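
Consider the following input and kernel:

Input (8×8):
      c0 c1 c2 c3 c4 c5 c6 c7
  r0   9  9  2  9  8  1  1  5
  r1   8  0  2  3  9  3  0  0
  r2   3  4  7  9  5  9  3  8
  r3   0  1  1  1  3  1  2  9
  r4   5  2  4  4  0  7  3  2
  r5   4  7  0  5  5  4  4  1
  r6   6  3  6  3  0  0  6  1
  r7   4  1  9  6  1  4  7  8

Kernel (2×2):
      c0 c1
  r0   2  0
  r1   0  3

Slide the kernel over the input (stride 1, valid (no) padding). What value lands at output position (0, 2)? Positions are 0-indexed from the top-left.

The receptive field on the input at this output position is [2 9 / 2 3]. Elementwise product with the kernel and sum: 2·2 + 3·3.

13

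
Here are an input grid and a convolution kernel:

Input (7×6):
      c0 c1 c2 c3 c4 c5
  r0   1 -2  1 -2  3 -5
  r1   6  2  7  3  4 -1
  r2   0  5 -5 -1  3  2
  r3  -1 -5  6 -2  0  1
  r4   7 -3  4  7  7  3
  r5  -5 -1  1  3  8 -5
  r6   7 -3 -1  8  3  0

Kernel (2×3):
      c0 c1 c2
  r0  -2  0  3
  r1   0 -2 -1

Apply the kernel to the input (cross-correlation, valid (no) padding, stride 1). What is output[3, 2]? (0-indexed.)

The receptive field on the input at this output position is [6 -2 0 / 4 7 7]. Elementwise product with the kernel and sum: 6·-2 + 0·3 + 7·-2 + 7·-1.

-33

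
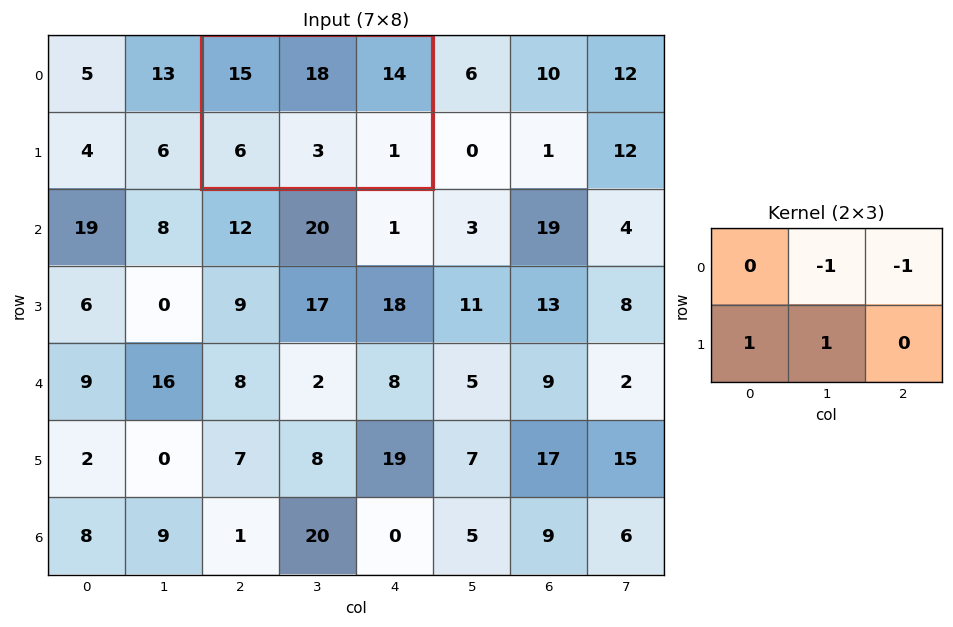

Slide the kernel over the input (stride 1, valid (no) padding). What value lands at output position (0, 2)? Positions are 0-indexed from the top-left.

-23

The receptive field on the input at this output position is [15 18 14 / 6 3 1]. Elementwise product with the kernel and sum: 18·-1 + 14·-1 + 6·1 + 3·1.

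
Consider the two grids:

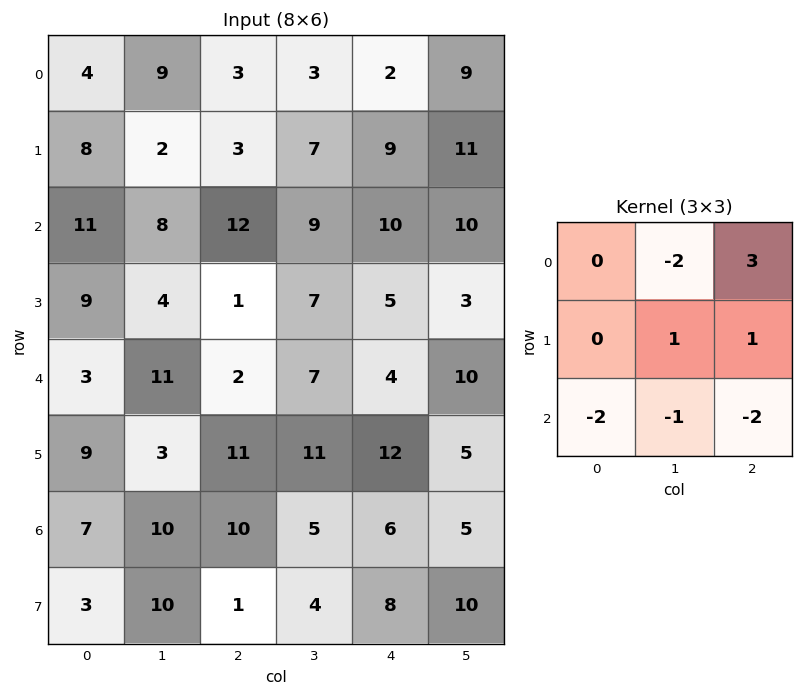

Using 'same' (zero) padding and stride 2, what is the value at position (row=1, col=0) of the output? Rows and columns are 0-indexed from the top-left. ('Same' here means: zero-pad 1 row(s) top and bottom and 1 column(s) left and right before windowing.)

The receptive field on the zero-padded input at this output position is [0 8 2 / 0 11 8 / 0 9 4]. Elementwise product with the kernel and sum: 8·-2 + 2·3 + 11·1 + 8·1 + 0·-2 + 9·-1 + 4·-2.

-8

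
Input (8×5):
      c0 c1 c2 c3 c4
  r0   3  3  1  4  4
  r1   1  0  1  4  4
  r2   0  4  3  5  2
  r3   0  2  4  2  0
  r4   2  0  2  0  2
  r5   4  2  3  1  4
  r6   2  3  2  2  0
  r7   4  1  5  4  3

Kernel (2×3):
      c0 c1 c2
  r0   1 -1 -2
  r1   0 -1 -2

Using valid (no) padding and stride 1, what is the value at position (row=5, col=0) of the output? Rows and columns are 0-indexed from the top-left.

-11

The receptive field on the input at this output position is [4 2 3 / 2 3 2]. Elementwise product with the kernel and sum: 4·1 + 2·-1 + 3·-2 + 3·-1 + 2·-2.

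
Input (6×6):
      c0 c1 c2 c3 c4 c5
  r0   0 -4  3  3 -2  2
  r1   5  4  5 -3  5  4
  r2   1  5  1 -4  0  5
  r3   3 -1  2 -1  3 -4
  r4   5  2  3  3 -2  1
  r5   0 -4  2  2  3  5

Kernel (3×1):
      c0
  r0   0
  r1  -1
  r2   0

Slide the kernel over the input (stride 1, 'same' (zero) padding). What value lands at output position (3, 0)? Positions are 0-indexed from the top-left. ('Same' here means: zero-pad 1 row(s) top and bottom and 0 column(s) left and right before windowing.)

The receptive field on the zero-padded input at this output position is [1 / 3 / 5]. Elementwise product with the kernel and sum: 3·-1.

-3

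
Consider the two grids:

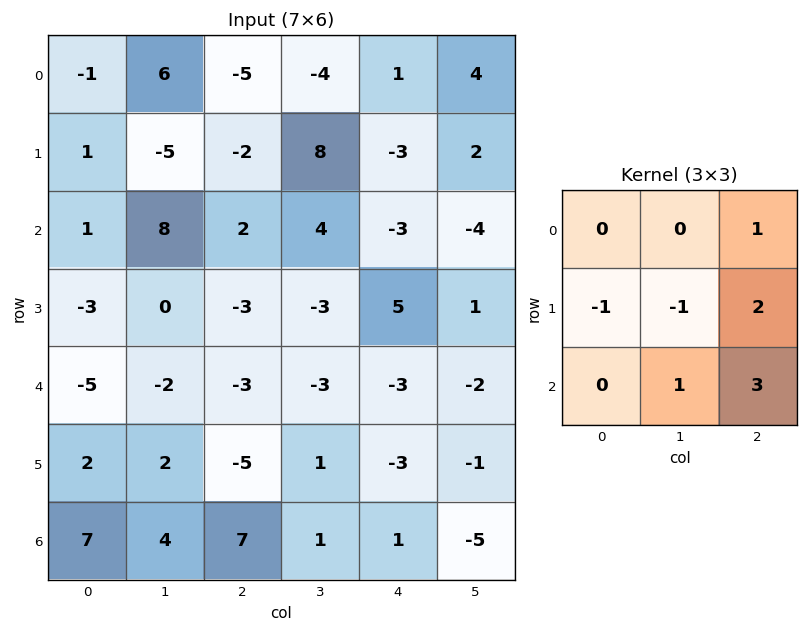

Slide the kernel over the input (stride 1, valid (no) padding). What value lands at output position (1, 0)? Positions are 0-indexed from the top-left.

The receptive field on the input at this output position is [1 -5 -2 / 1 8 2 / -3 0 -3]. Elementwise product with the kernel and sum: -2·1 + 1·-1 + 8·-1 + 2·2 + 0·1 + -3·3.

-16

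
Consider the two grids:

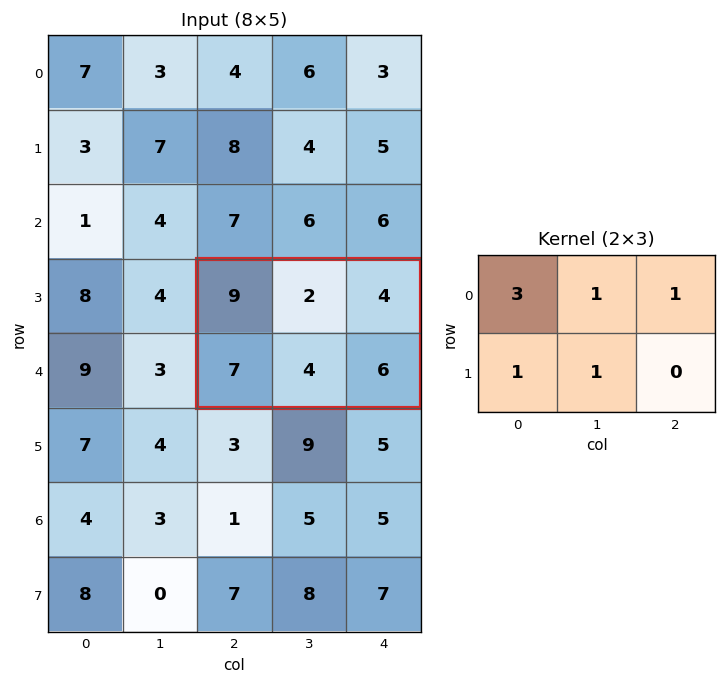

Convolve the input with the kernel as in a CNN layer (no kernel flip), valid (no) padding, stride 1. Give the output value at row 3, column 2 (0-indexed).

44

The receptive field on the input at this output position is [9 2 4 / 7 4 6]. Elementwise product with the kernel and sum: 9·3 + 2·1 + 4·1 + 7·1 + 4·1.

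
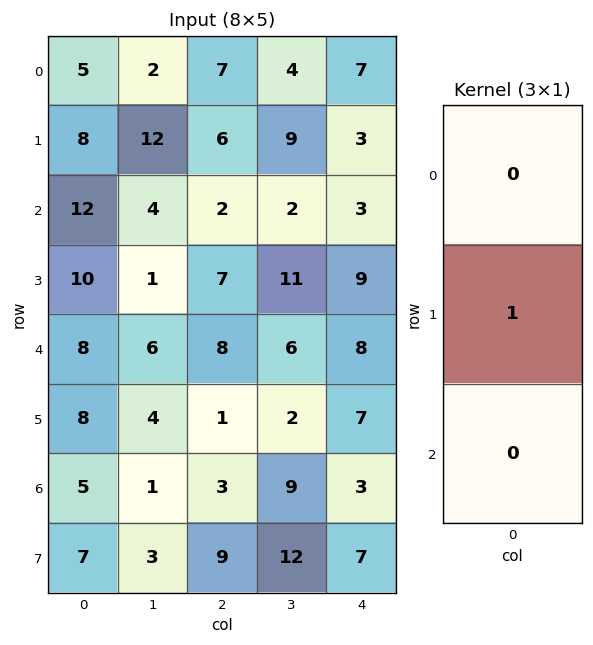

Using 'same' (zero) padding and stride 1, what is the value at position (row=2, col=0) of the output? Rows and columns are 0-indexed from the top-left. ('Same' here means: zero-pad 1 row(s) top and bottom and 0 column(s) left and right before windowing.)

12

The receptive field on the zero-padded input at this output position is [8 / 12 / 10]. Elementwise product with the kernel and sum: 12·1.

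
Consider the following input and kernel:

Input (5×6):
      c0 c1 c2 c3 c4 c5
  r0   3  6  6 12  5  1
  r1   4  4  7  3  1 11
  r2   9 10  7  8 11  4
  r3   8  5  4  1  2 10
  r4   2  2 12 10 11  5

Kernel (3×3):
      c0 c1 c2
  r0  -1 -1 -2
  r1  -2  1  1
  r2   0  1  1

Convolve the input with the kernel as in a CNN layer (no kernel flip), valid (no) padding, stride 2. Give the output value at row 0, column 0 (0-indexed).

-1

The receptive field on the input at this output position is [3 6 6 / 4 4 7 / 9 10 7]. Elementwise product with the kernel and sum: 3·-1 + 6·-1 + 6·-2 + 4·-2 + 4·1 + 7·1 + 10·1 + 7·1.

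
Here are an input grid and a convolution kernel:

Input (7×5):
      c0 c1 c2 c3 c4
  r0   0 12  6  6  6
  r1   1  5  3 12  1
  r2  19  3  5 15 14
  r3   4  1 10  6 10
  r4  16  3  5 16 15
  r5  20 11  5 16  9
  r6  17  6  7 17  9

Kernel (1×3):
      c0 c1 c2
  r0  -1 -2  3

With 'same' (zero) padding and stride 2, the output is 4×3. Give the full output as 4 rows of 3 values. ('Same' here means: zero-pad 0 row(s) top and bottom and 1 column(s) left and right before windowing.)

Output[0,0]: The receptive field on the zero-padded input at this output position is [0 0 12]. Elementwise product with the kernel and sum: 0·-1 + 0·-2 + 12·3.

36 -6 -18
-29 32 -43
-23 35 -46
-16 31 -35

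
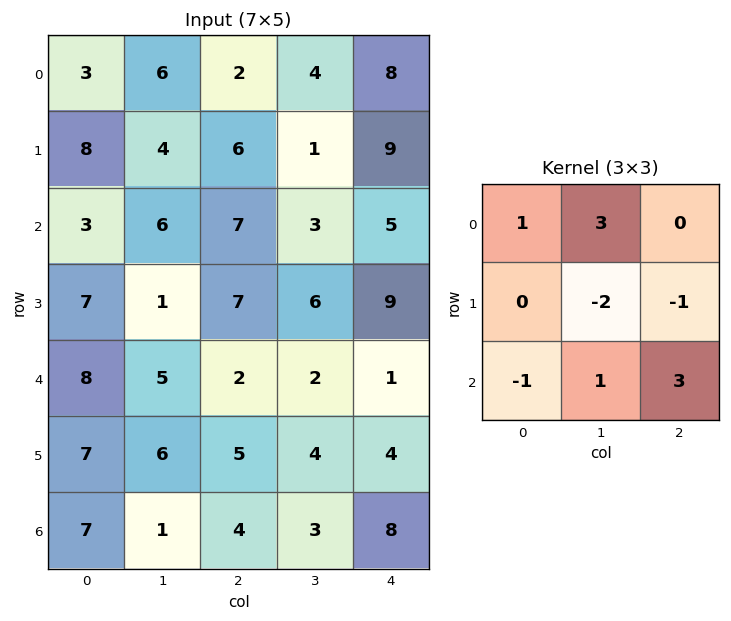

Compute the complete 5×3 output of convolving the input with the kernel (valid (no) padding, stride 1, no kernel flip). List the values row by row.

31 9 14
16 29 24
15 10 -2
12 27 31
12 9 19

Output[0,0]: The receptive field on the input at this output position is [3 6 2 / 8 4 6 / 3 6 7]. Elementwise product with the kernel and sum: 3·1 + 6·3 + 4·-2 + 6·-1 + 3·-1 + 6·1 + 7·3.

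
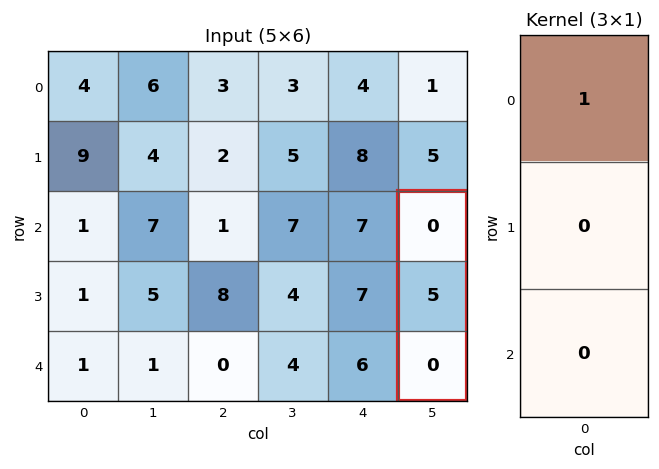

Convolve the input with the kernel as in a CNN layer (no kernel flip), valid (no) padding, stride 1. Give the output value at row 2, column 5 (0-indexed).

0

The receptive field on the input at this output position is [0 / 5 / 0]. Elementwise product with the kernel and sum: 0·1.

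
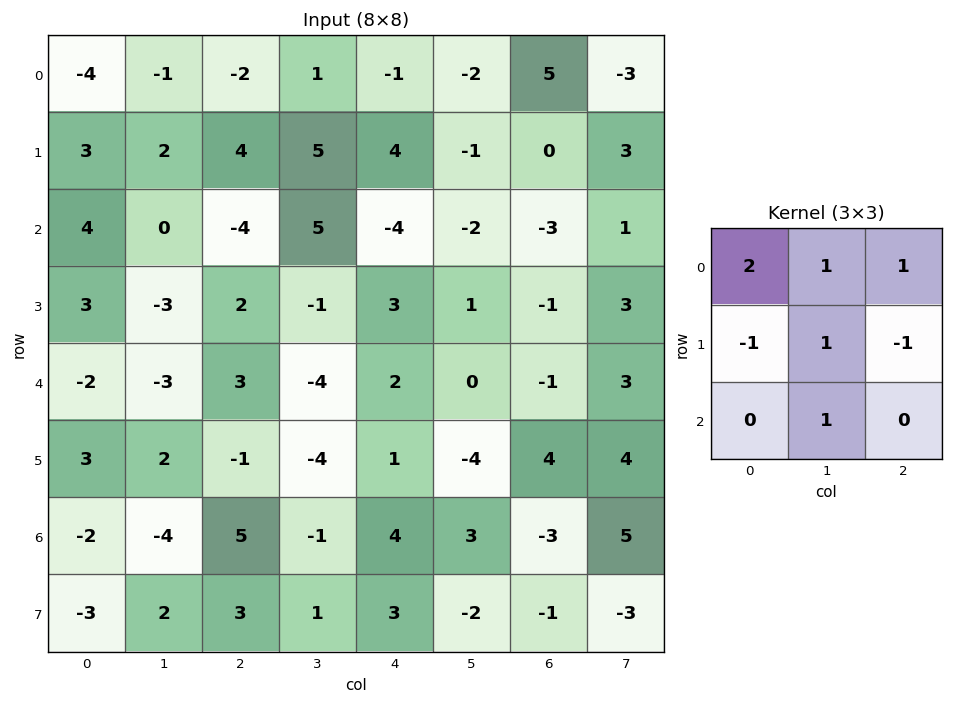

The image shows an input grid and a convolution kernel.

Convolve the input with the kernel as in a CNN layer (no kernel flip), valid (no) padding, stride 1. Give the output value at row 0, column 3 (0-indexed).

The receptive field on the input at this output position is [1 -1 -2 / 5 4 -1 / 5 -4 -2]. Elementwise product with the kernel and sum: 1·2 + -1·1 + -2·1 + 5·-1 + 4·1 + -1·-1 + -4·1.

-5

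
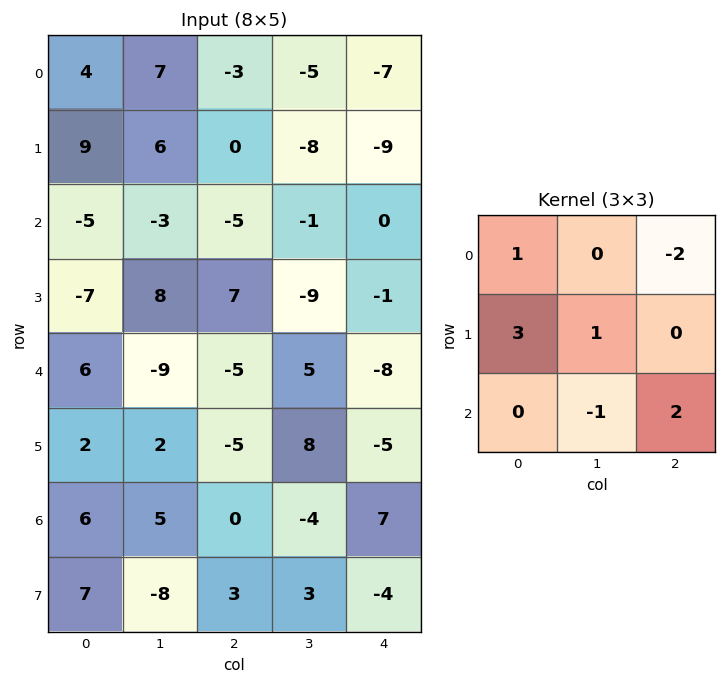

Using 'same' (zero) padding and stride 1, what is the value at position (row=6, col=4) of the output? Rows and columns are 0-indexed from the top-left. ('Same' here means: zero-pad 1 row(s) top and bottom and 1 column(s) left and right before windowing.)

7

The receptive field on the zero-padded input at this output position is [8 -5 0 / -4 7 0 / 3 -4 0]. Elementwise product with the kernel and sum: 8·1 + 0·-2 + -4·3 + 7·1 + -4·-1 + 0·2.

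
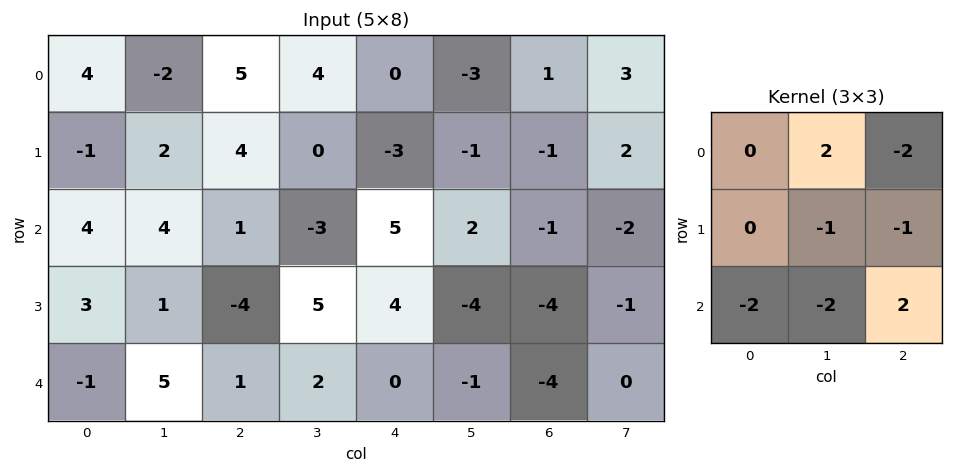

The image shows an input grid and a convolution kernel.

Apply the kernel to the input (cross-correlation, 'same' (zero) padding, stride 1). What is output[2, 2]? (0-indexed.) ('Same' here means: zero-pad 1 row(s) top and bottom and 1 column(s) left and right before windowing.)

The receptive field on the zero-padded input at this output position is [2 4 0 / 4 1 -3 / 1 -4 5]. Elementwise product with the kernel and sum: 4·2 + 0·-2 + 1·-1 + -3·-1 + 1·-2 + -4·-2 + 5·2.

26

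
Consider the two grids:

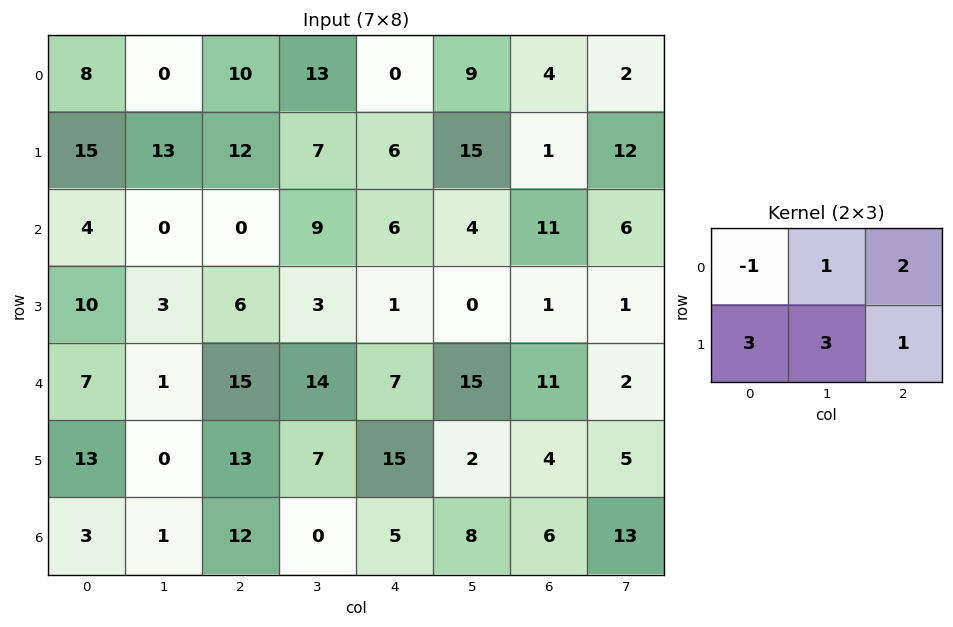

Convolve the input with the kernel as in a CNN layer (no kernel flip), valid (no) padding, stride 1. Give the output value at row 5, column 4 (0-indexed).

The receptive field on the input at this output position is [15 2 4 / 5 8 6]. Elementwise product with the kernel and sum: 15·-1 + 2·1 + 4·2 + 5·3 + 8·3 + 6·1.

40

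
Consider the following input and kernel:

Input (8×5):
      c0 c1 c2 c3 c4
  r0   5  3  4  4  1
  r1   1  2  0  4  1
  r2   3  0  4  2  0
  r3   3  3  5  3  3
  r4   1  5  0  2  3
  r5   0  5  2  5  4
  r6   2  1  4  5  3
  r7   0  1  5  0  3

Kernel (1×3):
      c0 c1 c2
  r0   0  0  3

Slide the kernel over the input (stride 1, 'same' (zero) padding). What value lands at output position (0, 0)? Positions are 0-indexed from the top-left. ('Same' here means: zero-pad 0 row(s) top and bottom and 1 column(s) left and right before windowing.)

The receptive field on the zero-padded input at this output position is [0 5 3]. Elementwise product with the kernel and sum: 3·3.

9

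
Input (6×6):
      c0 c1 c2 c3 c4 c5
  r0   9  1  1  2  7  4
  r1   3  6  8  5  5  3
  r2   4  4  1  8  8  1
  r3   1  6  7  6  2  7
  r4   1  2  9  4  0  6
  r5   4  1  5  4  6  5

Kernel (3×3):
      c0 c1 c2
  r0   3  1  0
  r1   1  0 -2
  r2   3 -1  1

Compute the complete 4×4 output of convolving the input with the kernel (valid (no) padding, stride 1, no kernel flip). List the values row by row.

24 19 6 29
21 31 31 49
13 8 37 42
8 21 53 23

Output[0,0]: The receptive field on the input at this output position is [9 1 1 / 3 6 8 / 4 4 1]. Elementwise product with the kernel and sum: 9·3 + 1·1 + 3·1 + 8·-2 + 4·3 + 4·-1 + 1·1.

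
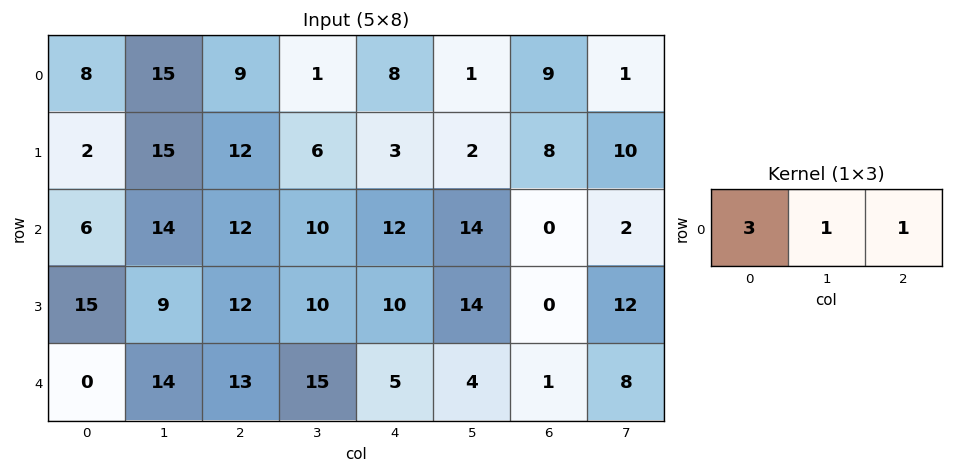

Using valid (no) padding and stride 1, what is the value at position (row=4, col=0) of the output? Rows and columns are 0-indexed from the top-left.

The receptive field on the input at this output position is [0 14 13]. Elementwise product with the kernel and sum: 0·3 + 14·1 + 13·1.

27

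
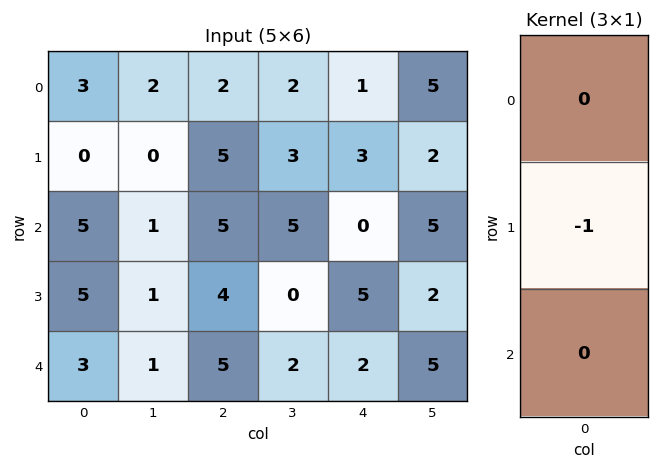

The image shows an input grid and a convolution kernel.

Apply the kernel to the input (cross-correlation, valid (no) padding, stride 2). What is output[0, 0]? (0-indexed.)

The receptive field on the input at this output position is [3 / 0 / 5]. Elementwise product with the kernel and sum: 0·-1.

0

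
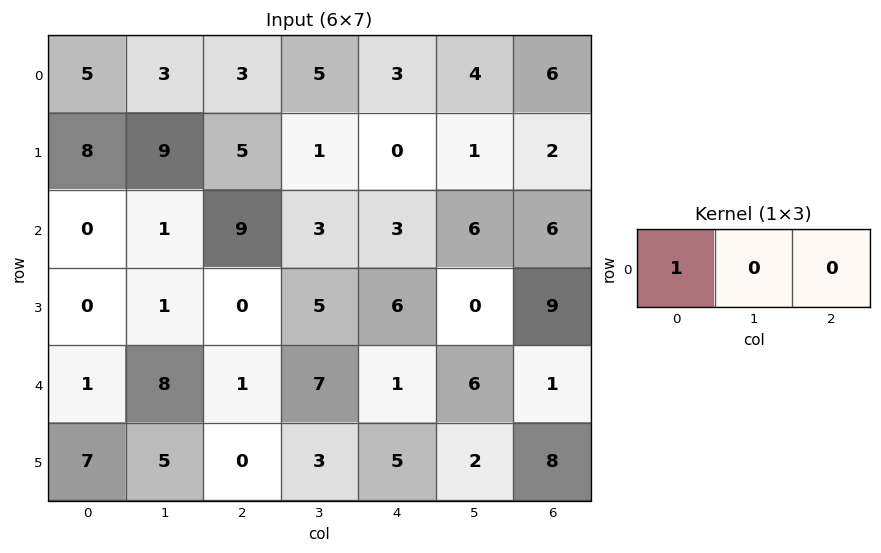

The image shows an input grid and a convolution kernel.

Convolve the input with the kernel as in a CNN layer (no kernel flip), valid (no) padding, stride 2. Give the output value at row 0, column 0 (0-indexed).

The receptive field on the input at this output position is [5 3 3]. Elementwise product with the kernel and sum: 5·1.

5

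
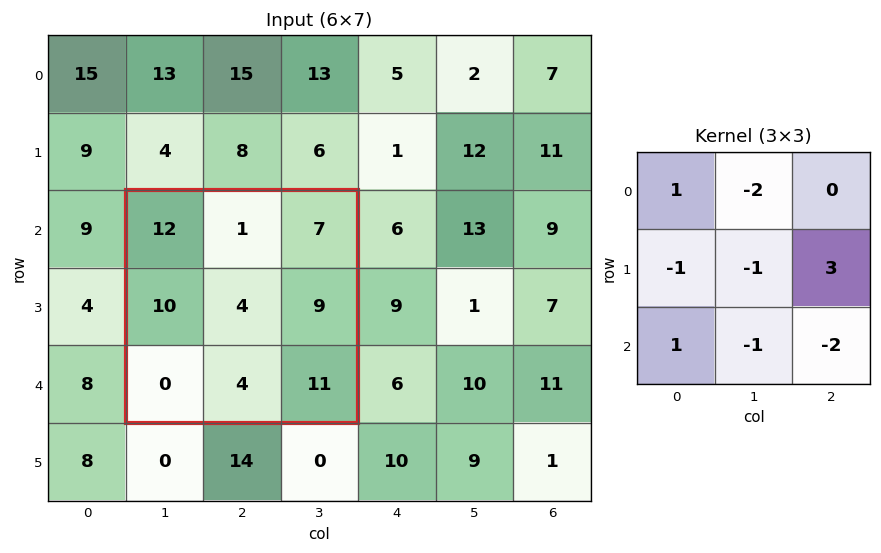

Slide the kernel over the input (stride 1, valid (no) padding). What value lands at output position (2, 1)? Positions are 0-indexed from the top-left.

The receptive field on the input at this output position is [12 1 7 / 10 4 9 / 0 4 11]. Elementwise product with the kernel and sum: 12·1 + 1·-2 + 10·-1 + 4·-1 + 9·3 + 0·1 + 4·-1 + 11·-2.

-3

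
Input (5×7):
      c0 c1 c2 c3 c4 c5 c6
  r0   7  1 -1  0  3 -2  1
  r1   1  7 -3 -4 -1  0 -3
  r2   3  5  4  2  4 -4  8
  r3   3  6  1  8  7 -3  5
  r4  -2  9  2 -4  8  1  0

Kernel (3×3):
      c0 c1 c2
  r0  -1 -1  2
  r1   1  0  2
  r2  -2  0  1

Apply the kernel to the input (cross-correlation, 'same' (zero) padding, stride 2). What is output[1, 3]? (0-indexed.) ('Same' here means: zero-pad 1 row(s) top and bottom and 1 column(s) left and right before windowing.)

The receptive field on the zero-padded input at this output position is [0 -3 0 / -4 8 0 / -3 5 0]. Elementwise product with the kernel and sum: 0·-1 + -3·-1 + 0·2 + -4·1 + 0·2 + -3·-2 + 0·1.

5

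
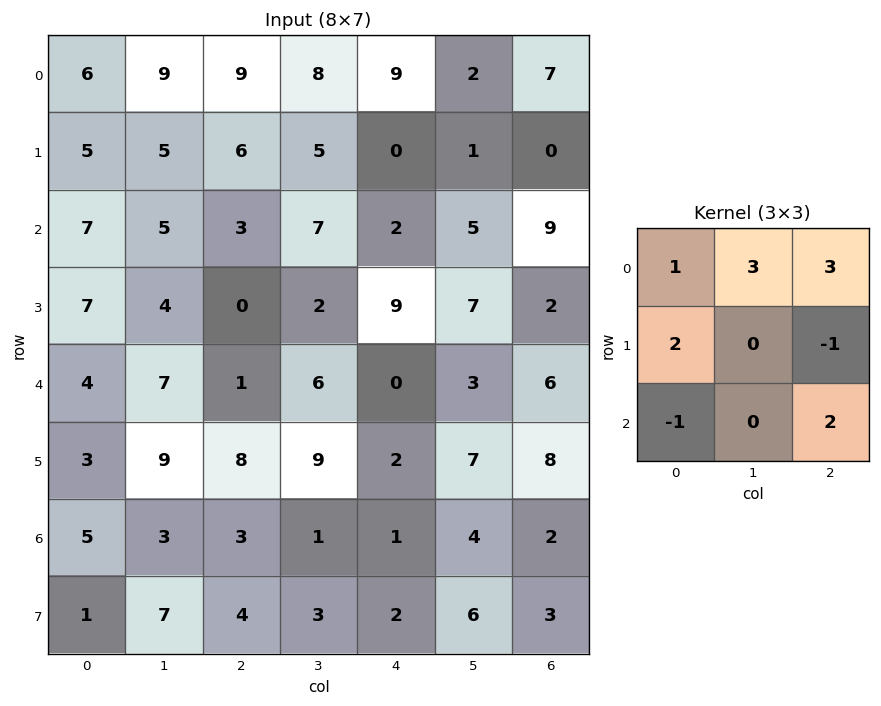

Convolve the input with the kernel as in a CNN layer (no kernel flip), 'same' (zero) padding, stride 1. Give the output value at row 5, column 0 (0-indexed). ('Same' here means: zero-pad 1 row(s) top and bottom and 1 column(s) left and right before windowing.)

30

The receptive field on the zero-padded input at this output position is [0 4 7 / 0 3 9 / 0 5 3]. Elementwise product with the kernel and sum: 0·1 + 4·3 + 7·3 + 0·2 + 9·-1 + 0·-1 + 3·2.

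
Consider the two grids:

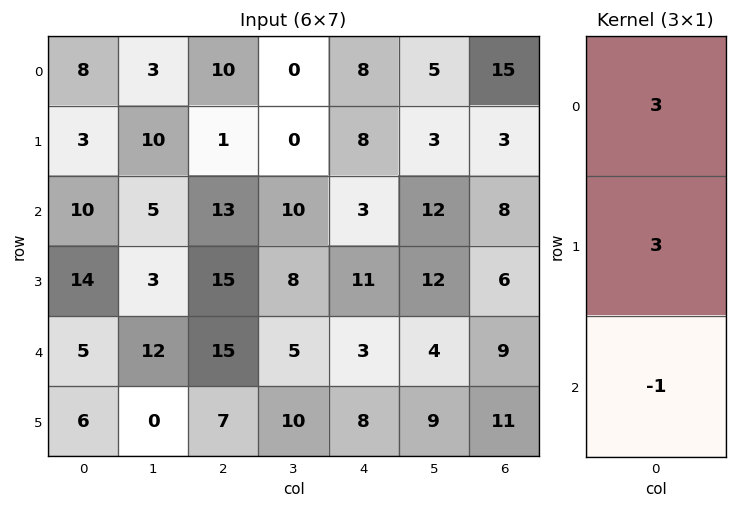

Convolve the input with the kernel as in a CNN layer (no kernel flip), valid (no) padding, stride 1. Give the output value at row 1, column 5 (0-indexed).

The receptive field on the input at this output position is [3 / 12 / 12]. Elementwise product with the kernel and sum: 3·3 + 12·3 + 12·-1.

33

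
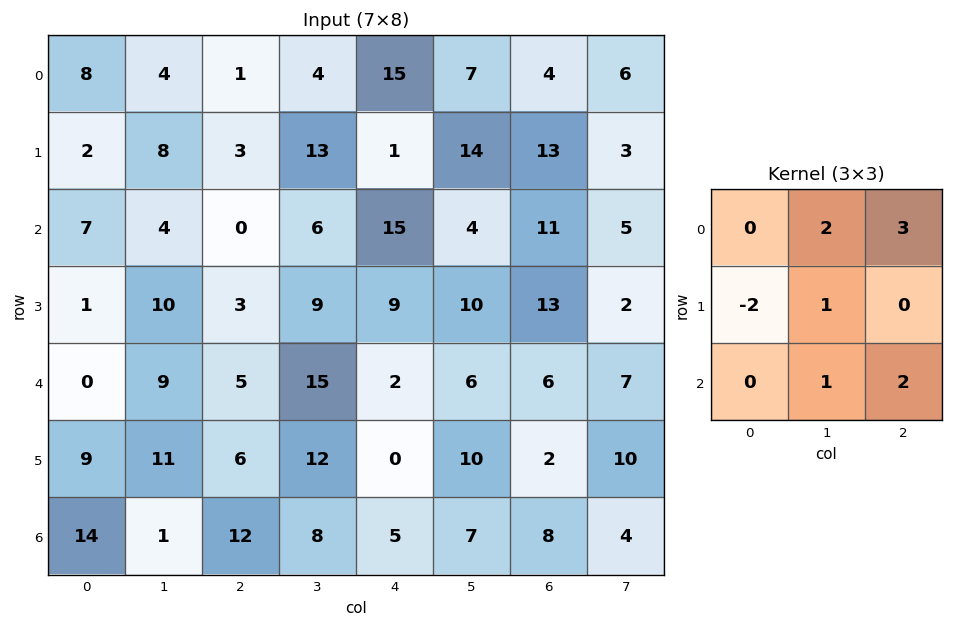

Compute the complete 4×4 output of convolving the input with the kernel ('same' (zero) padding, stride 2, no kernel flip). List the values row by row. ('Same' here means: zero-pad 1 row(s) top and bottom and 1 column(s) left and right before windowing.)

Output[0,0]: The receptive field on the zero-padded input at this output position is [0 0 0 / 0 8 4 / 0 2 8]. Elementwise product with the kernel and sum: 0·2 + 0·3 + 0·-2 + 8·1 + 2·1 + 8·2.
Output[0,1]: The receptive field on the zero-padded input at this output position is [0 0 0 / 4 1 4 / 8 3 13]. Elementwise product with the kernel and sum: 0·2 + 0·3 + 4·-2 + 1·1 + 3·1 + 13·2.

26 22 36 9
56 58 76 55
63 50 40 48
65 58 19 28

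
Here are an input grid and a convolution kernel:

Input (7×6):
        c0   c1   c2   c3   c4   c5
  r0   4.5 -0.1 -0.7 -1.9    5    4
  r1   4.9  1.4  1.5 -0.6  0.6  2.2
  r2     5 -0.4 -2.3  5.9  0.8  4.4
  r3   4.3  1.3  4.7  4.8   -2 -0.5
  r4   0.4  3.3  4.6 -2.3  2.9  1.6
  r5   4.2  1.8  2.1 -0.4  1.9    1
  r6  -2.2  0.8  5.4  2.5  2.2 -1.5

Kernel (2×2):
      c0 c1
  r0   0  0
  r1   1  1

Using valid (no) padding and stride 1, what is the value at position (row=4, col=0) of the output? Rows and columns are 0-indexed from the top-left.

The receptive field on the input at this output position is [0.4 3.3 / 4.2 1.8]. Elementwise product with the kernel and sum: 4.2·1 + 1.8·1.

6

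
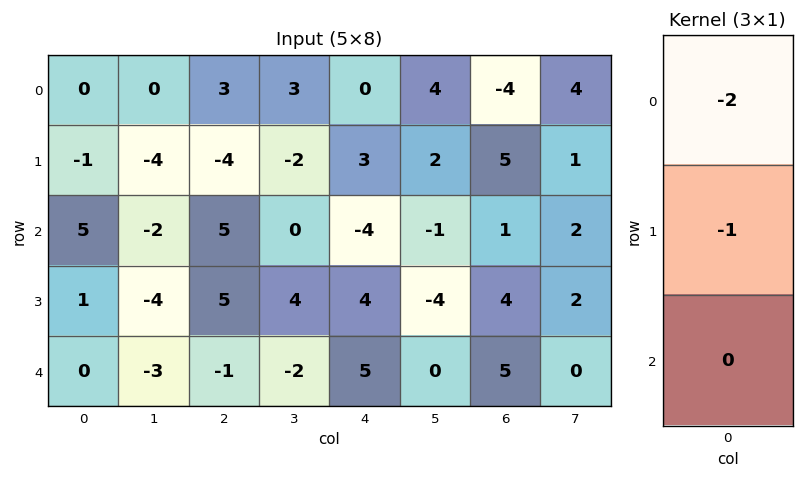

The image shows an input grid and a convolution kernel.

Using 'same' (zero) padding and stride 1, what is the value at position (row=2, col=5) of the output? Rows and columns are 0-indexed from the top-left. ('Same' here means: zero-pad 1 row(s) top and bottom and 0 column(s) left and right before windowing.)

-3

The receptive field on the zero-padded input at this output position is [2 / -1 / -4]. Elementwise product with the kernel and sum: 2·-2 + -1·-1.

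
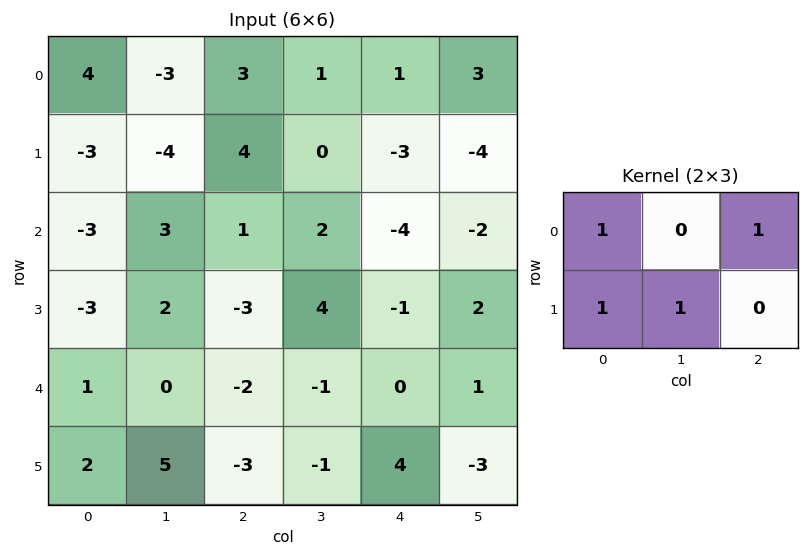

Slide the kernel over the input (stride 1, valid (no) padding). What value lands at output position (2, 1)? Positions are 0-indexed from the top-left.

4

The receptive field on the input at this output position is [3 1 2 / 2 -3 4]. Elementwise product with the kernel and sum: 3·1 + 2·1 + 2·1 + -3·1.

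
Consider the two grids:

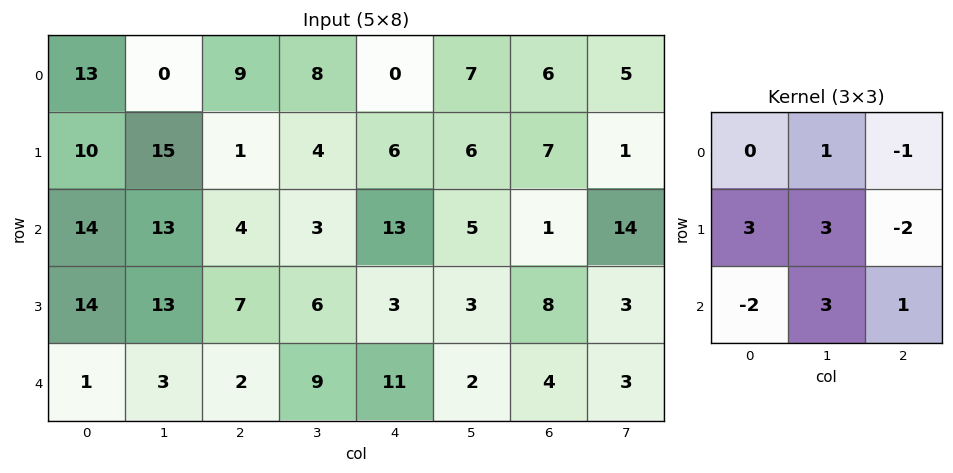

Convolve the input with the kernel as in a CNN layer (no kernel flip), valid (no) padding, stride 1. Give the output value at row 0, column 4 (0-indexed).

13

The receptive field on the input at this output position is [0 7 6 / 6 6 7 / 13 5 1]. Elementwise product with the kernel and sum: 7·1 + 6·-1 + 6·3 + 6·3 + 7·-2 + 13·-2 + 5·3 + 1·1.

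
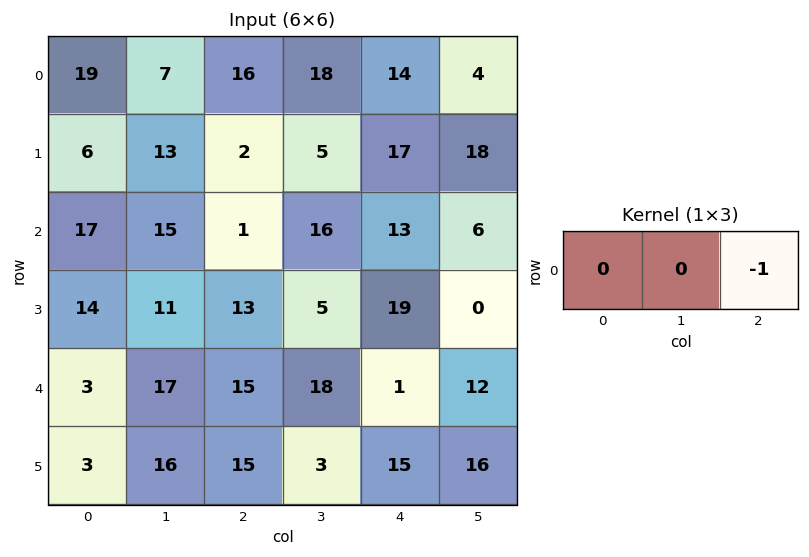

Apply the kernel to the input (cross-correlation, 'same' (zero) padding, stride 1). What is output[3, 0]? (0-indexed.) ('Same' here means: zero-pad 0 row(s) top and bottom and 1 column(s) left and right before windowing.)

-11

The receptive field on the zero-padded input at this output position is [0 14 11]. Elementwise product with the kernel and sum: 11·-1.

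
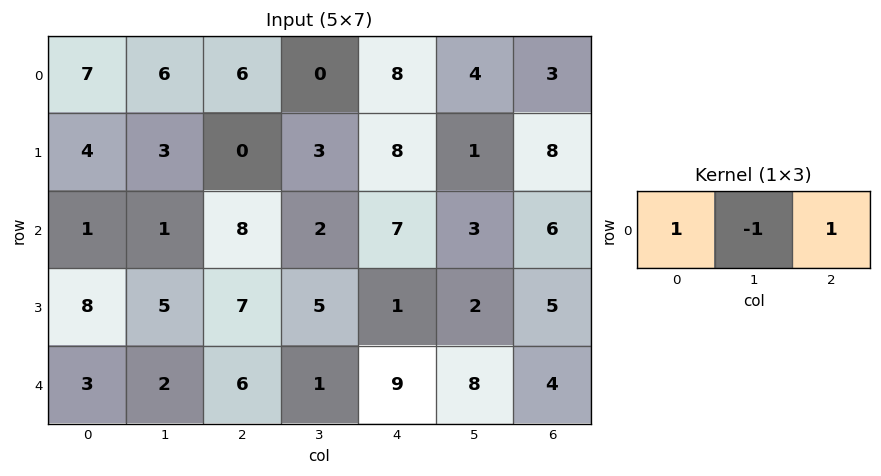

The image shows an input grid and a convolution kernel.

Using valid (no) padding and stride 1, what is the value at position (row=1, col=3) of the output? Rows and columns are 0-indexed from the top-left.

-4

The receptive field on the input at this output position is [3 8 1]. Elementwise product with the kernel and sum: 3·1 + 8·-1 + 1·1.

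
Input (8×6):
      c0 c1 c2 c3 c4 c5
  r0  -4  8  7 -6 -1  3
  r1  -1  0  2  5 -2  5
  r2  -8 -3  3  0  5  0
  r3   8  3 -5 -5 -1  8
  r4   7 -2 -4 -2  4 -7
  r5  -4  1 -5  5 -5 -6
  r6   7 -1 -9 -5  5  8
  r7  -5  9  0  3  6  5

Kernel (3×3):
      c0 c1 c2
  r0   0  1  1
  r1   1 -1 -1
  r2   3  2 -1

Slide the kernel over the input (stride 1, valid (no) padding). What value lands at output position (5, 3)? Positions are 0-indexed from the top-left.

-13

The receptive field on the input at this output position is [5 -5 -6 / -5 5 8 / 3 6 5]. Elementwise product with the kernel and sum: -5·1 + -6·1 + -5·1 + 5·-1 + 8·-1 + 3·3 + 6·2 + 5·-1.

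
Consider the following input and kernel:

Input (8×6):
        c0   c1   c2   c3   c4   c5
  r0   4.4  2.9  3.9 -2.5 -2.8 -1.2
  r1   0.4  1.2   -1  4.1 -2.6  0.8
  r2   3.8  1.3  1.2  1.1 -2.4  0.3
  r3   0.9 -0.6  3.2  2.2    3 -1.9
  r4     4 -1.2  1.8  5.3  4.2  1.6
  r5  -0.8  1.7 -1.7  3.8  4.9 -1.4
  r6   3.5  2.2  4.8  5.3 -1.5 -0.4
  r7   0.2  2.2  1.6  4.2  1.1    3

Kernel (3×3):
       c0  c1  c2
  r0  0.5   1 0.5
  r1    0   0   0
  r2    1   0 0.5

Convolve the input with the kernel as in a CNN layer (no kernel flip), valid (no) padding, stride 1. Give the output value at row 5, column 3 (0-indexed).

The receptive field on the input at this output position is [3.8 4.9 -1.4 / 5.3 -1.5 -0.4 / 4.2 1.1 3]. Elementwise product with the kernel and sum: 3.8·0.5 + 4.9·1 + -1.4·0.5 + 4.2·1 + 3·0.5.

11.8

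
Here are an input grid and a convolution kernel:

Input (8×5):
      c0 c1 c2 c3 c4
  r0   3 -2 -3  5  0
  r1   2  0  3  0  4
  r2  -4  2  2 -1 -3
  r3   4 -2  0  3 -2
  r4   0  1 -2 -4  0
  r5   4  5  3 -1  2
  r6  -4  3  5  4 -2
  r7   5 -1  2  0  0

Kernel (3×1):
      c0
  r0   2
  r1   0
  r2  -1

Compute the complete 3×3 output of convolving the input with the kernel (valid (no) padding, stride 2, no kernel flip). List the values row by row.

Output[0,0]: The receptive field on the input at this output position is [3 / 2 / -4]. Elementwise product with the kernel and sum: 3·2 + -4·-1.
Output[0,1]: The receptive field on the input at this output position is [-3 / 3 / 2]. Elementwise product with the kernel and sum: -3·2 + 2·-1.

10 -8 3
-8 6 -6
4 -9 2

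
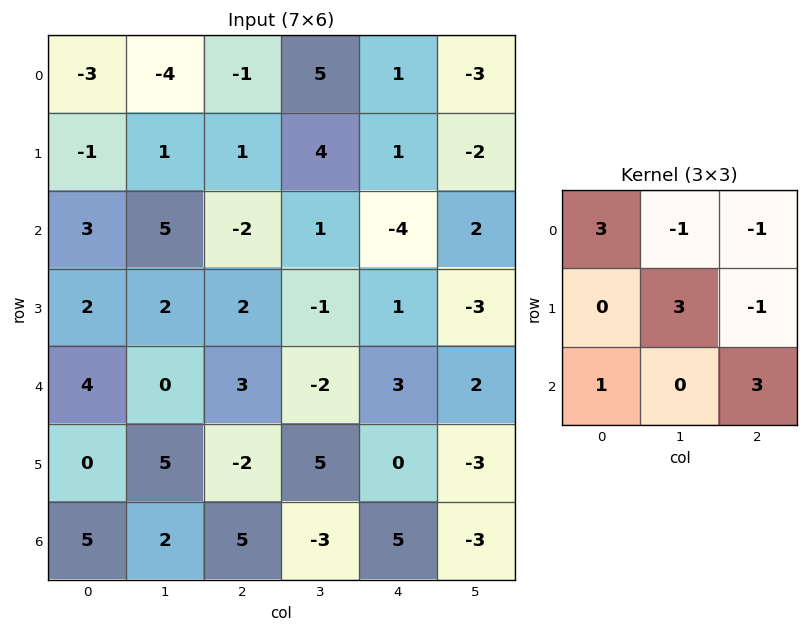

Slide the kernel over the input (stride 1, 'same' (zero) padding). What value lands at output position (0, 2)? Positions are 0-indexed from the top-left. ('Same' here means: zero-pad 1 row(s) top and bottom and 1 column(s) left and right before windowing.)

The receptive field on the zero-padded input at this output position is [0 0 0 / -4 -1 5 / 1 1 4]. Elementwise product with the kernel and sum: 0·3 + 0·-1 + 0·-1 + -1·3 + 5·-1 + 1·1 + 4·3.

5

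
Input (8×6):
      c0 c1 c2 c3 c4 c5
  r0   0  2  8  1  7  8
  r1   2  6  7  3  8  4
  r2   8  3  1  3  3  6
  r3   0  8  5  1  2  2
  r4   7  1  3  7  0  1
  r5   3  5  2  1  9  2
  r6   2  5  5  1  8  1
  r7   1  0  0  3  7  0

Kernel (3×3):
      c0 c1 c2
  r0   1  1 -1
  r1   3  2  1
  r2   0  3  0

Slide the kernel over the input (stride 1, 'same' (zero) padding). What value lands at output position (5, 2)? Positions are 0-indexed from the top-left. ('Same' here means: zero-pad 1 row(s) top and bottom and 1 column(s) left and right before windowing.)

32

The receptive field on the zero-padded input at this output position is [1 3 7 / 5 2 1 / 5 5 1]. Elementwise product with the kernel and sum: 1·1 + 3·1 + 7·-1 + 5·3 + 2·2 + 1·1 + 5·3.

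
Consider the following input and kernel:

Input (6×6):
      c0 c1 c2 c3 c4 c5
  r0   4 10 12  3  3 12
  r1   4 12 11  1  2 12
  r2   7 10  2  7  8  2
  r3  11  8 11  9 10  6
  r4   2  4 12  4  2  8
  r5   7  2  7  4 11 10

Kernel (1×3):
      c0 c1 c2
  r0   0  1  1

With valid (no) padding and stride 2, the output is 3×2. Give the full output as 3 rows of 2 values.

Output[0,0]: The receptive field on the input at this output position is [4 10 12]. Elementwise product with the kernel and sum: 10·1 + 12·1.
Output[0,1]: The receptive field on the input at this output position is [12 3 3]. Elementwise product with the kernel and sum: 3·1 + 3·1.

22 6
12 15
16 6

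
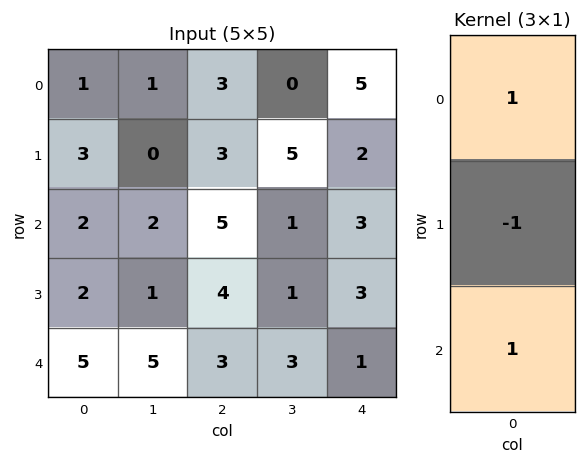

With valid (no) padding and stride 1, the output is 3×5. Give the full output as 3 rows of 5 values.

Output[0,0]: The receptive field on the input at this output position is [1 / 3 / 2]. Elementwise product with the kernel and sum: 1·1 + 3·-1 + 2·1.

0 3 5 -4 6
3 -1 2 5 2
5 6 4 3 1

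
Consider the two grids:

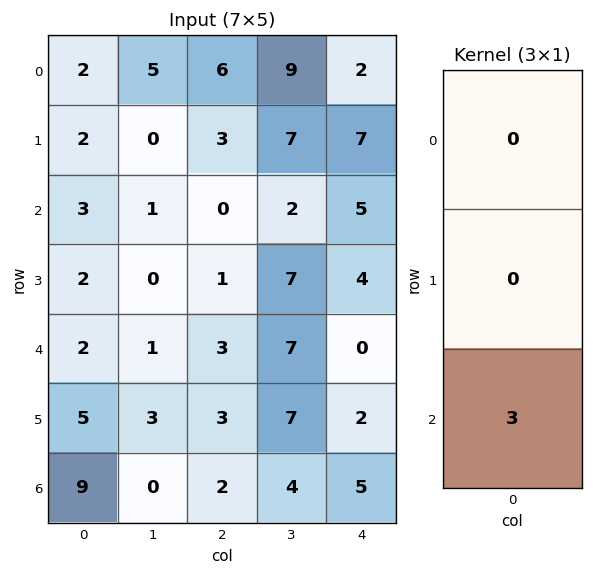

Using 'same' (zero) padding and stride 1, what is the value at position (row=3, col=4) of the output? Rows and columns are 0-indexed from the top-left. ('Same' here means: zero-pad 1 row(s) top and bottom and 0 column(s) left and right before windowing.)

The receptive field on the zero-padded input at this output position is [5 / 4 / 0]. Elementwise product with the kernel and sum: 0·3.

0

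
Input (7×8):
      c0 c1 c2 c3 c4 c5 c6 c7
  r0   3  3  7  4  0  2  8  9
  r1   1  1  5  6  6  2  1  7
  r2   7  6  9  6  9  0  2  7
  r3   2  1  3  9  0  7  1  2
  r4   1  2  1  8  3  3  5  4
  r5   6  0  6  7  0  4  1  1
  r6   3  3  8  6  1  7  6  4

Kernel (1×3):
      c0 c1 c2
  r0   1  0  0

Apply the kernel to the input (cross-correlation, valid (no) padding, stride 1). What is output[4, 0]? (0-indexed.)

The receptive field on the input at this output position is [1 2 1]. Elementwise product with the kernel and sum: 1·1.

1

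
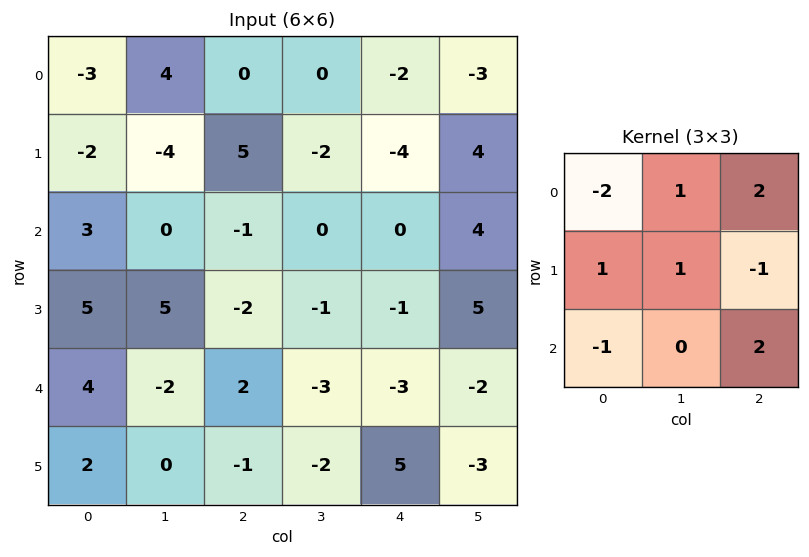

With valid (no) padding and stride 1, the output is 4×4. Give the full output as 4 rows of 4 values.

Output[0,0]: The receptive field on the input at this output position is [-3 4 0 / -2 -4 5 / 3 0 -1]. Elementwise product with the kernel and sum: -3·-2 + 4·1 + 0·2 + -2·1 + -4·1 + 5·-1 + 3·-1 + -1·2.
Output[0,1]: The receptive field on the input at this output position is [4 0 0 / -4 5 -2 / 0 -1 0]. Elementwise product with the kernel and sum: 4·-2 + 0·1 + 0·2 + -4·1 + 5·1 + -2·-1 + 0·-1 + 0·2.

-6 -5 4 -10
5 1 -21 15
4 -1 -8 0
-13 -15 14 3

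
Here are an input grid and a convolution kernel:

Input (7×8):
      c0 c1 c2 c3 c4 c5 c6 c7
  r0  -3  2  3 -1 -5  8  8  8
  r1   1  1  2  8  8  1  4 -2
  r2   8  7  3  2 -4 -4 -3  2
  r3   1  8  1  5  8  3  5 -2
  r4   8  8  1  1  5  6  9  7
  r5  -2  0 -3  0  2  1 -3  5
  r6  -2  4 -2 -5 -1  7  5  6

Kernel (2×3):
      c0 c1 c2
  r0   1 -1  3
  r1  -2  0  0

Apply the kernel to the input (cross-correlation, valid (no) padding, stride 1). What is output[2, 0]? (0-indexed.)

8

The receptive field on the input at this output position is [8 7 3 / 1 8 1]. Elementwise product with the kernel and sum: 8·1 + 7·-1 + 3·3 + 1·-2.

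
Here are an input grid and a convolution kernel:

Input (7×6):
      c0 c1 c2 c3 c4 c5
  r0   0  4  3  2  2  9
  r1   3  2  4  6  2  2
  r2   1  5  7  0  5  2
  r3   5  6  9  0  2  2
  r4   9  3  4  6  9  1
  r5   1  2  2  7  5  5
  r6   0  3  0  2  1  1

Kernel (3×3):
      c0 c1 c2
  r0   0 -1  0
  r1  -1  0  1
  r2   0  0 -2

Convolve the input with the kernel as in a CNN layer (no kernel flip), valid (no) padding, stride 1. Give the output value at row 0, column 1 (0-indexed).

1

The receptive field on the input at this output position is [4 3 2 / 2 4 6 / 5 7 0]. Elementwise product with the kernel and sum: 3·-1 + 2·-1 + 6·1 + 0·-2.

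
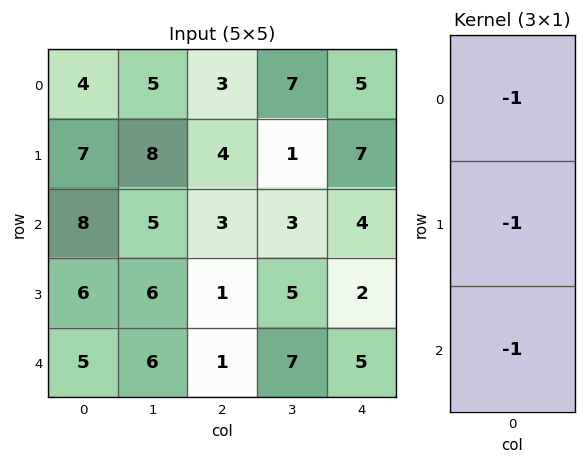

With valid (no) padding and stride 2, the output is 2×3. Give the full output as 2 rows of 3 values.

-19 -10 -16
-19 -5 -11

Output[0,0]: The receptive field on the input at this output position is [4 / 7 / 8]. Elementwise product with the kernel and sum: 4·-1 + 7·-1 + 8·-1.
Output[0,1]: The receptive field on the input at this output position is [3 / 4 / 3]. Elementwise product with the kernel and sum: 3·-1 + 4·-1 + 3·-1.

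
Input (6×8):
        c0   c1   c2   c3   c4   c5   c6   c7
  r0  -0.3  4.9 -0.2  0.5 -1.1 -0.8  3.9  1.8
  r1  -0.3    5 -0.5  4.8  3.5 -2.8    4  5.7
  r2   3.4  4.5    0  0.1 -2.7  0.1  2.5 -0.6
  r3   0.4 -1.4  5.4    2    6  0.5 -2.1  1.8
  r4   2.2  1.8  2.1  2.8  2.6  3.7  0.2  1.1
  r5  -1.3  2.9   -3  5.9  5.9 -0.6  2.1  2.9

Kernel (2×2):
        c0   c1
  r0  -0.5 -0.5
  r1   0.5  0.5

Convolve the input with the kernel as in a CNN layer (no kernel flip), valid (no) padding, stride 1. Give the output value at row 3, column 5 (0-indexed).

2.75

The receptive field on the input at this output position is [0.5 -2.1 / 3.7 0.2]. Elementwise product with the kernel and sum: 0.5·-0.5 + -2.1·-0.5 + 3.7·0.5 + 0.2·0.5.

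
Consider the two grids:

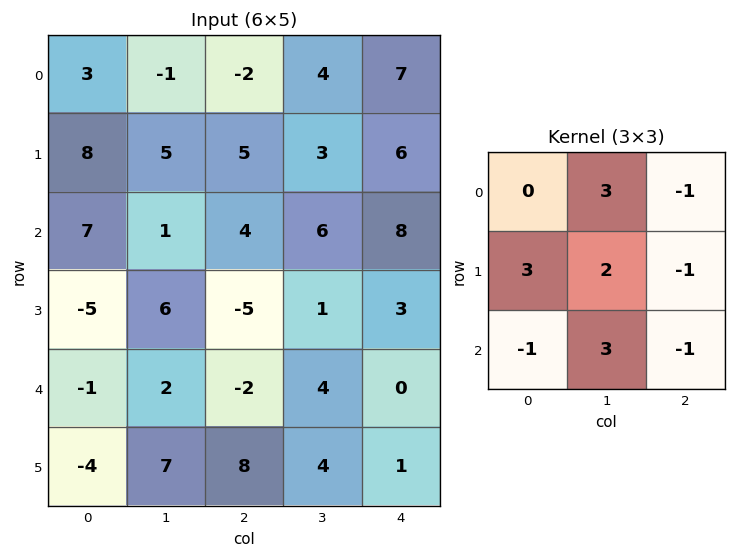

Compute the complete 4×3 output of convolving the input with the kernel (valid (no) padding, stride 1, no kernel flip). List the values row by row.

Output[0,0]: The receptive field on the input at this output position is [3 -1 -2 / 8 5 5 / 7 1 4]. Elementwise product with the kernel and sum: -1·3 + -2·-1 + 8·3 + 5·2 + 5·-1 + 7·-1 + 1·3 + 4·-1.

20 17 26
57 -5 24
10 1 8
43 -5 5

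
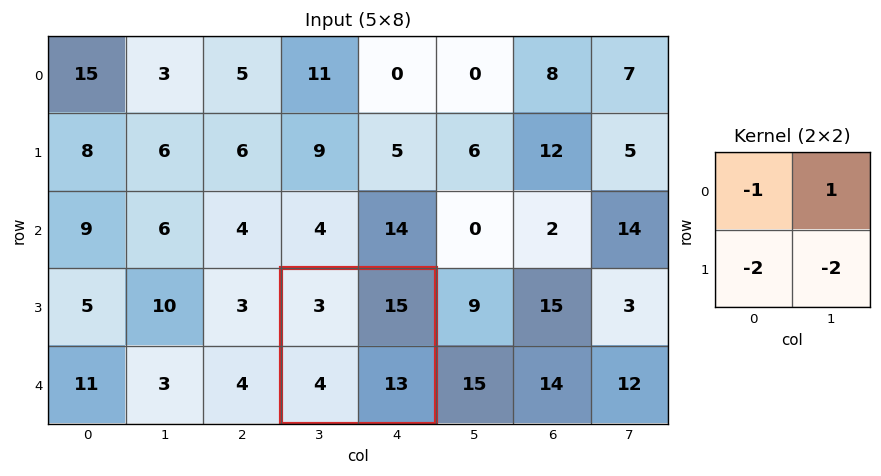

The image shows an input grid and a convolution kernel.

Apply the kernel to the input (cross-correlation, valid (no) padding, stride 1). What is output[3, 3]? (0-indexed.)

-22

The receptive field on the input at this output position is [3 15 / 4 13]. Elementwise product with the kernel and sum: 3·-1 + 15·1 + 4·-2 + 13·-2.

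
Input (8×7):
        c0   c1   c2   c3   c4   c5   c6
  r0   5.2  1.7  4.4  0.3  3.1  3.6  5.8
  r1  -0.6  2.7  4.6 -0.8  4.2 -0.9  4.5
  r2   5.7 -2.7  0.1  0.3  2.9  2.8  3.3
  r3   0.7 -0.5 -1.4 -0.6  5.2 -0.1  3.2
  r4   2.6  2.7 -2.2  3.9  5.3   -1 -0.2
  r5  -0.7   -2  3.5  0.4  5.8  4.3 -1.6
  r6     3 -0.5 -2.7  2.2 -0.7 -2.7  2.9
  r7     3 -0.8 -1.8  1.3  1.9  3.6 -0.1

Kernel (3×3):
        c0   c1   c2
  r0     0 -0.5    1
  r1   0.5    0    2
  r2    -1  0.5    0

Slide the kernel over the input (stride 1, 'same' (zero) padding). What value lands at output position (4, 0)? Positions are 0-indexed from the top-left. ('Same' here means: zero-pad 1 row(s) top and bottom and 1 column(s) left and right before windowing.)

The receptive field on the zero-padded input at this output position is [0 0.7 -0.5 / 0 2.6 2.7 / 0 -0.7 -2]. Elementwise product with the kernel and sum: 0.7·-0.5 + -0.5·1 + 0·0.5 + 2.7·2 + 0·-1 + -0.7·0.5.

4.2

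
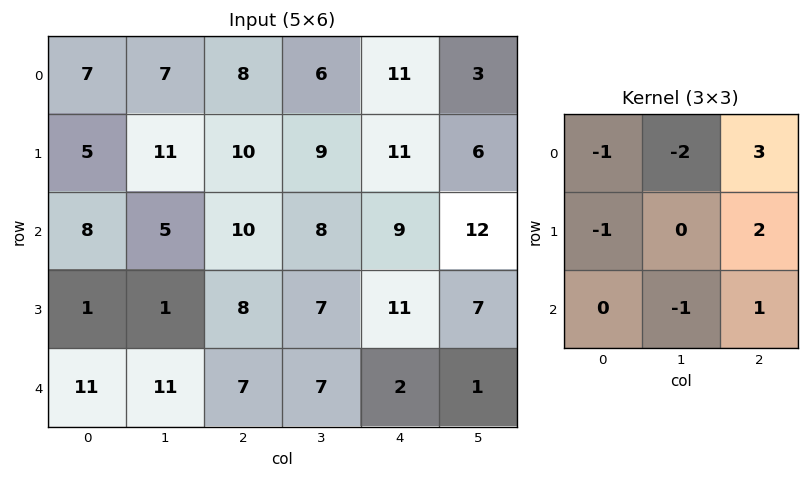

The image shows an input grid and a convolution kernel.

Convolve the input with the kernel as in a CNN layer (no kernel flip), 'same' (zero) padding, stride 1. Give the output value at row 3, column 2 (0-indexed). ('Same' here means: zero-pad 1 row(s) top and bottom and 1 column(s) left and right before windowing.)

12

The receptive field on the zero-padded input at this output position is [5 10 8 / 1 8 7 / 11 7 7]. Elementwise product with the kernel and sum: 5·-1 + 10·-2 + 8·3 + 1·-1 + 7·2 + 7·-1 + 7·1.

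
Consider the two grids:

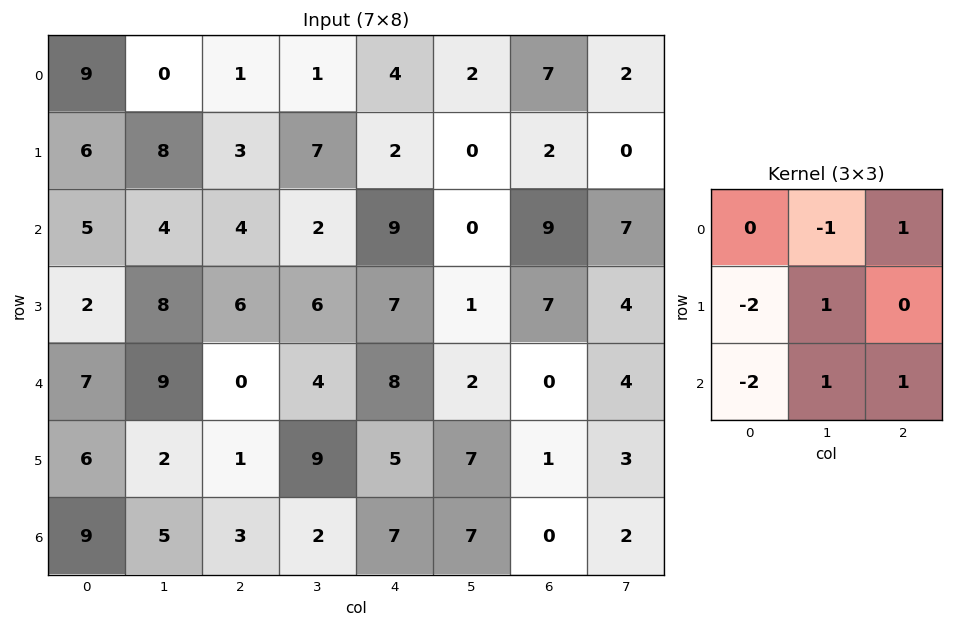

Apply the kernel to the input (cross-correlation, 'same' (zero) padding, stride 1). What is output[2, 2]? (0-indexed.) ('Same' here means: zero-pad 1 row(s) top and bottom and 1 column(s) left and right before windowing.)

-4

The receptive field on the zero-padded input at this output position is [8 3 7 / 4 4 2 / 8 6 6]. Elementwise product with the kernel and sum: 3·-1 + 7·1 + 4·-2 + 4·1 + 8·-2 + 6·1 + 6·1.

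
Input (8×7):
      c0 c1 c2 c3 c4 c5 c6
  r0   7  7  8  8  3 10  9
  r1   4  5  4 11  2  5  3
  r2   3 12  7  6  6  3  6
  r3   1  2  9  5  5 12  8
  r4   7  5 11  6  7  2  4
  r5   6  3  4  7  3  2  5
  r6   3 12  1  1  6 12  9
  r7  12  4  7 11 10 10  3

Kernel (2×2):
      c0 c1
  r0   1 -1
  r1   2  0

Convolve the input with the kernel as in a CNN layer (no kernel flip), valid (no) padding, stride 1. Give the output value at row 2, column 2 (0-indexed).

The receptive field on the input at this output position is [7 6 / 9 5]. Elementwise product with the kernel and sum: 7·1 + 6·-1 + 9·2.

19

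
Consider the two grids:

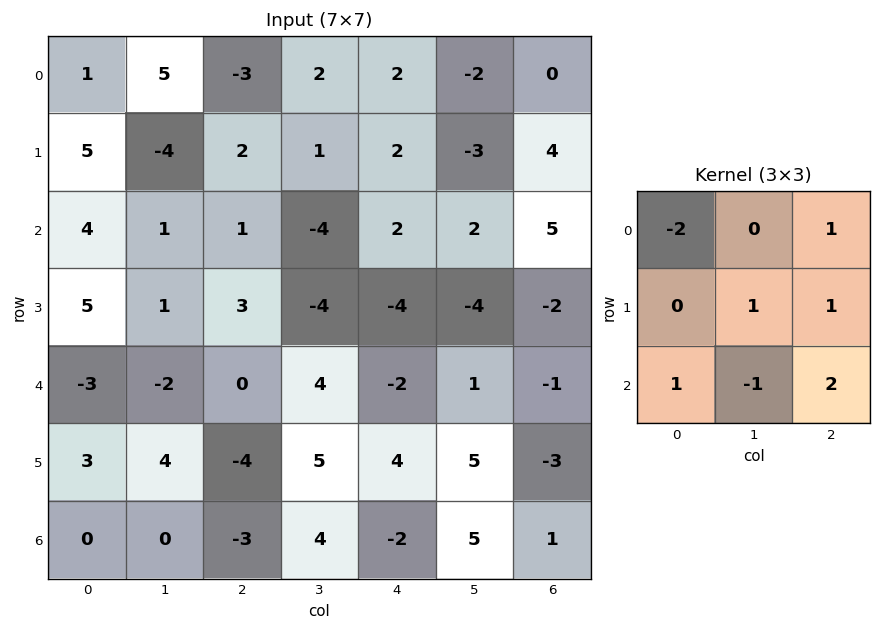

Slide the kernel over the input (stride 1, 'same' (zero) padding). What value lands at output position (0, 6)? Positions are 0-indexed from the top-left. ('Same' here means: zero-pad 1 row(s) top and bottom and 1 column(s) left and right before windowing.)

The receptive field on the zero-padded input at this output position is [0 0 0 / -2 0 0 / -3 4 0]. Elementwise product with the kernel and sum: 0·-2 + 0·1 + 0·1 + 0·1 + -3·1 + 4·-1 + 0·2.

-7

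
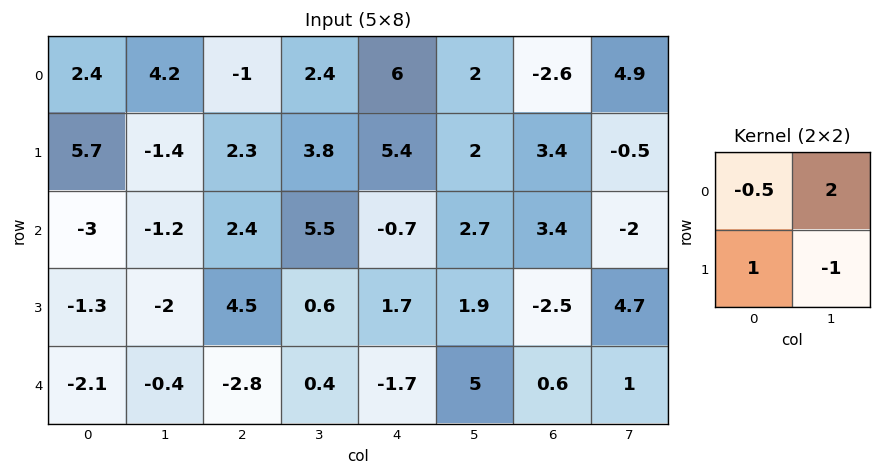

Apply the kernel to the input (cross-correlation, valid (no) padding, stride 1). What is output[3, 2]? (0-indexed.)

-4.25

The receptive field on the input at this output position is [4.5 0.6 / -2.8 0.4]. Elementwise product with the kernel and sum: 4.5·-0.5 + 0.6·2 + -2.8·1 + 0.4·-1.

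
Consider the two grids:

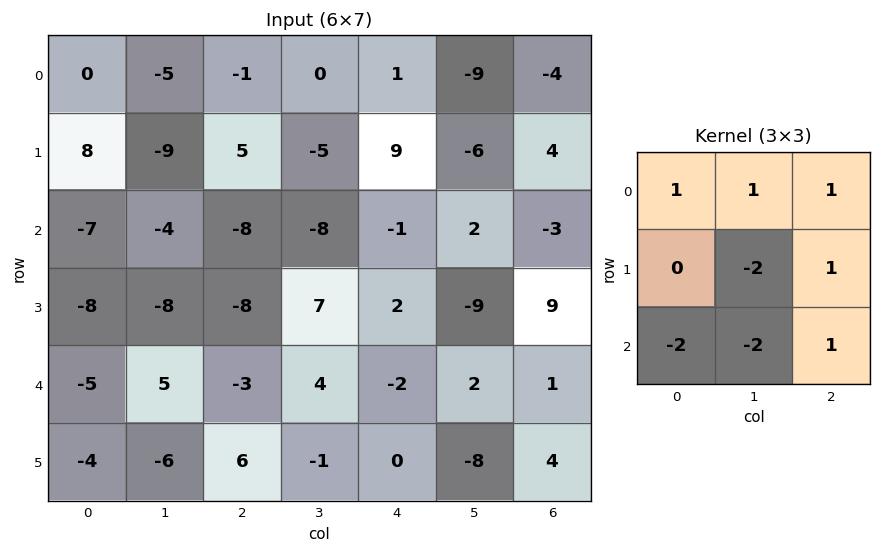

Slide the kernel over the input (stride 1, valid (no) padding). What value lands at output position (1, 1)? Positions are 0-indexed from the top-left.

38

The receptive field on the input at this output position is [-9 5 -5 / -4 -8 -8 / -8 -8 7]. Elementwise product with the kernel and sum: -9·1 + 5·1 + -5·1 + -8·-2 + -8·1 + -8·-2 + -8·-2 + 7·1.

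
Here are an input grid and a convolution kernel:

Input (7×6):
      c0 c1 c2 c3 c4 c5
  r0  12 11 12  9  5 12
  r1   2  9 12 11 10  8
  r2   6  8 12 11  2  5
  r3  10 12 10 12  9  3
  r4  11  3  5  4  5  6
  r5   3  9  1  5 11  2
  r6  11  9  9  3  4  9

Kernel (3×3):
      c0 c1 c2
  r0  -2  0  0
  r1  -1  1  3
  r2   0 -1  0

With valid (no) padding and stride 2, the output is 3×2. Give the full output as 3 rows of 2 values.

11 -6
17 1
-22 24

Output[0,0]: The receptive field on the input at this output position is [12 11 12 / 2 9 12 / 6 8 12]. Elementwise product with the kernel and sum: 12·-2 + 2·-1 + 9·1 + 12·3 + 8·-1.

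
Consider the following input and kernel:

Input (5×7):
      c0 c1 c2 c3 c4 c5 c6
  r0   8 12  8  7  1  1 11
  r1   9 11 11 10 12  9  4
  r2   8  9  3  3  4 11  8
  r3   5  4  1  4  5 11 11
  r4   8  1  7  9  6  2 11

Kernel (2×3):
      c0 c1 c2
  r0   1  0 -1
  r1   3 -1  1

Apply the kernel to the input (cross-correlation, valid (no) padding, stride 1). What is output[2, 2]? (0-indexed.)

The receptive field on the input at this output position is [3 3 4 / 1 4 5]. Elementwise product with the kernel and sum: 3·1 + 4·-1 + 1·3 + 4·-1 + 5·1.

3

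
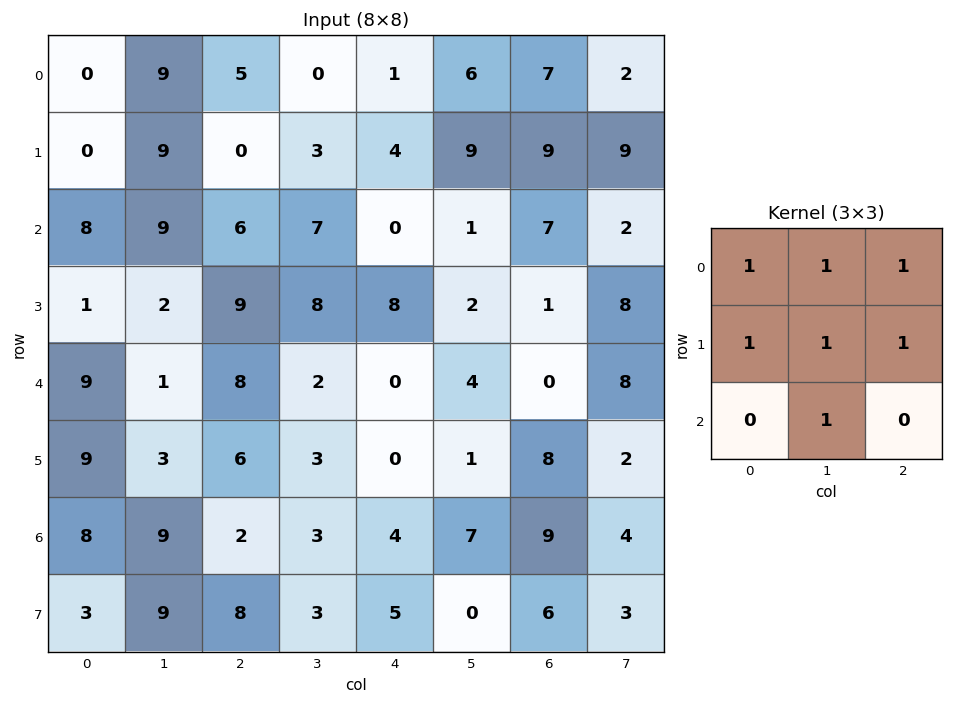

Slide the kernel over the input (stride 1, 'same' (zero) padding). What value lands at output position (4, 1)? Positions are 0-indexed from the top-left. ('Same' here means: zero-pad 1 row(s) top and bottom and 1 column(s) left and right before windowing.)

33

The receptive field on the zero-padded input at this output position is [1 2 9 / 9 1 8 / 9 3 6]. Elementwise product with the kernel and sum: 1·1 + 2·1 + 9·1 + 9·1 + 1·1 + 8·1 + 3·1.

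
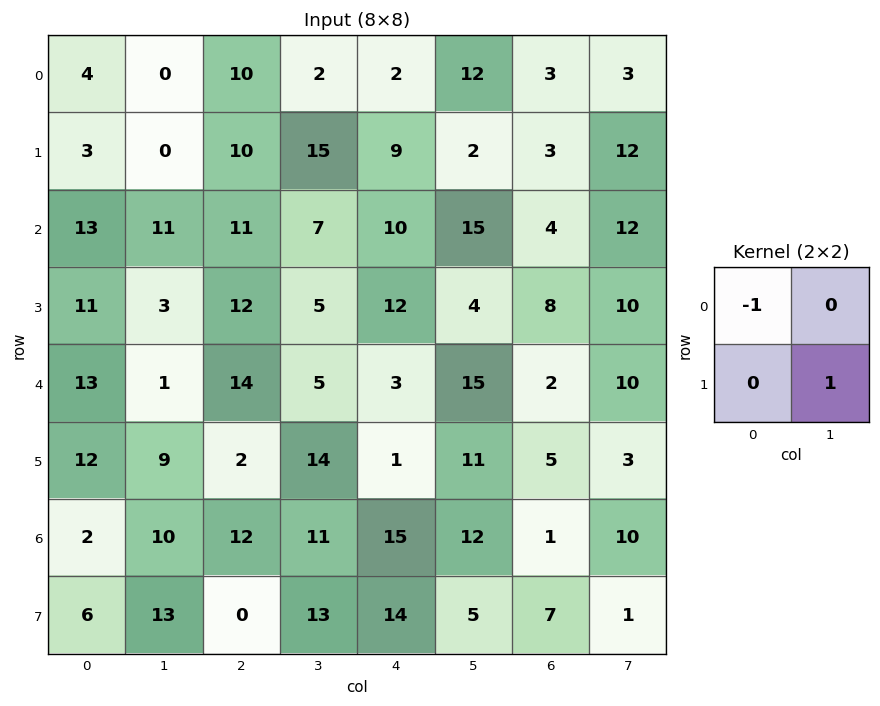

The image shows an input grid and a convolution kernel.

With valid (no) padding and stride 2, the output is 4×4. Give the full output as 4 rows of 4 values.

Output[0,0]: The receptive field on the input at this output position is [4 0 / 3 0]. Elementwise product with the kernel and sum: 4·-1 + 0·1.

-4 5 0 9
-10 -6 -6 6
-4 0 8 1
11 1 -10 0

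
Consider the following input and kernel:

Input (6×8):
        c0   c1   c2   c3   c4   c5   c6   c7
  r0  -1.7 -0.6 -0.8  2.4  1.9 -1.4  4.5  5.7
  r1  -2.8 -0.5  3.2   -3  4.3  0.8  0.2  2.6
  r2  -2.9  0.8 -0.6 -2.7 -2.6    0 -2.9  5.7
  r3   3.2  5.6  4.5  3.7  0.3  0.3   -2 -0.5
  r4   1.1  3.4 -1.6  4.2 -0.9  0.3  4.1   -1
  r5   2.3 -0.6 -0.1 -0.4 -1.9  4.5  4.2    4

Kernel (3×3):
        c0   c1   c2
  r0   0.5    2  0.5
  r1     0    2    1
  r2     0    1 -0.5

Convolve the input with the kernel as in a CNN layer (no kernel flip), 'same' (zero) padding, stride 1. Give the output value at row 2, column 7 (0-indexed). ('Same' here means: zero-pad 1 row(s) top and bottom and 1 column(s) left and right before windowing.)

The receptive field on the zero-padded input at this output position is [0.2 2.6 0 / -2.9 5.7 0 / -2 -0.5 0]. Elementwise product with the kernel and sum: 0.2·0.5 + 2.6·2 + 0·0.5 + 5.7·2 + 0·1 + -0.5·1 + 0·-0.5.

16.2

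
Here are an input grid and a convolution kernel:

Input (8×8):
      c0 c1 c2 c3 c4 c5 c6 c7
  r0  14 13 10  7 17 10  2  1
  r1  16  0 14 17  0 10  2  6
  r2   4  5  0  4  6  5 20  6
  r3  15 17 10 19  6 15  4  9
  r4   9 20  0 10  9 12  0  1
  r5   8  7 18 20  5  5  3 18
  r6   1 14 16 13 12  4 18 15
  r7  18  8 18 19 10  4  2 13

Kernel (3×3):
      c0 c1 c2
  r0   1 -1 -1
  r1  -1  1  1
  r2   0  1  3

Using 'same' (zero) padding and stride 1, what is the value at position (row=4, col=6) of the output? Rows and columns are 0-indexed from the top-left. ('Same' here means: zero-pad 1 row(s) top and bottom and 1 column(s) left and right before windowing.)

48

The receptive field on the zero-padded input at this output position is [15 4 9 / 12 0 1 / 5 3 18]. Elementwise product with the kernel and sum: 15·1 + 4·-1 + 9·-1 + 12·-1 + 0·1 + 1·1 + 3·1 + 18·3.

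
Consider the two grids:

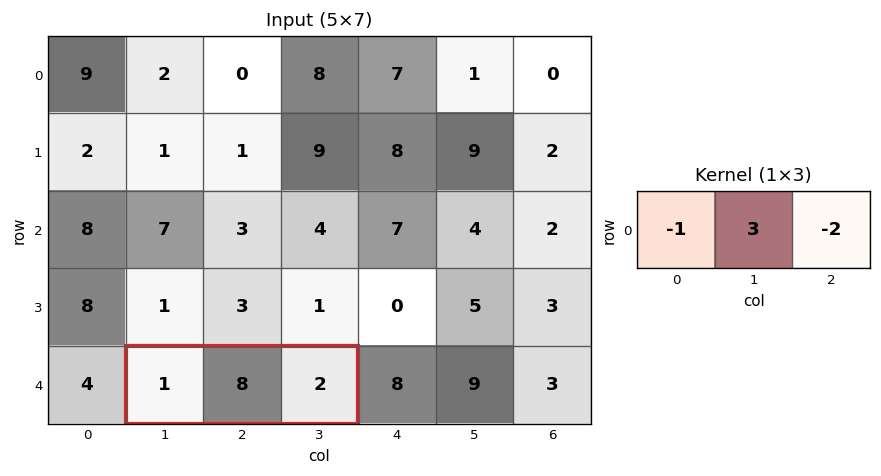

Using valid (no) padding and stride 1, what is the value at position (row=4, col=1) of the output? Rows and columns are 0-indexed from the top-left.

19

The receptive field on the input at this output position is [1 8 2]. Elementwise product with the kernel and sum: 1·-1 + 8·3 + 2·-2.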